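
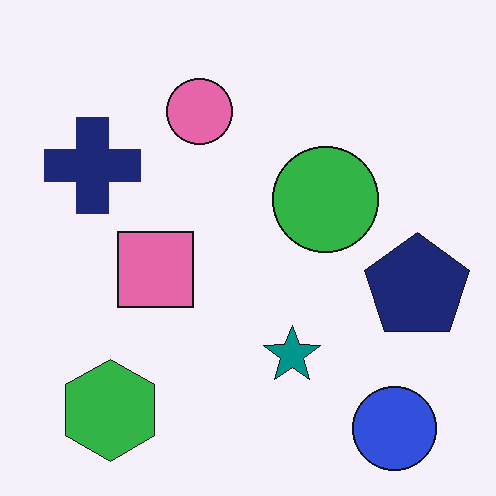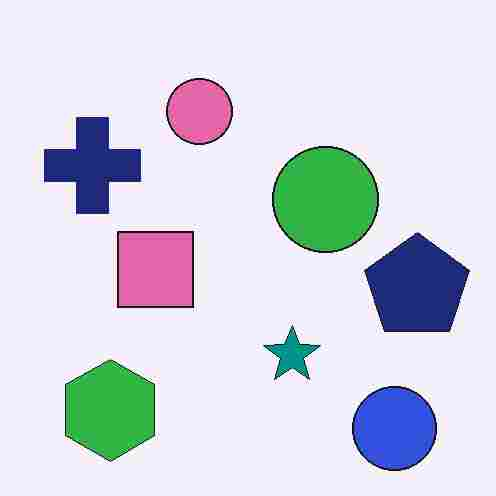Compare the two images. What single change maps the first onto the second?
The transformation is: degraded with heavy JPEG compression.

Blocky 8×8 compression artifacts appear around shape edges and the flat background shows ringing — characteristic JPEG degradation.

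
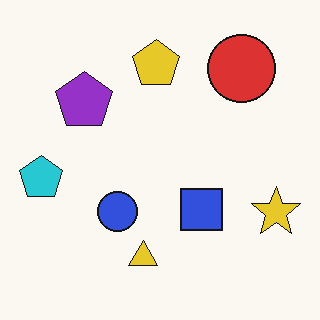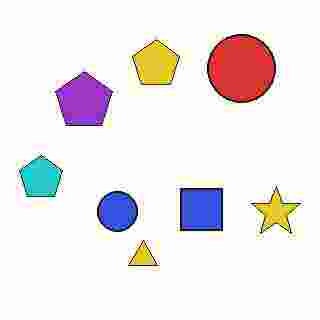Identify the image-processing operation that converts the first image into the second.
Heavily JPEG-compressed with obvious blocking artifacts.

Blocky 8×8 compression artifacts appear around shape edges and the flat background shows ringing — characteristic JPEG degradation.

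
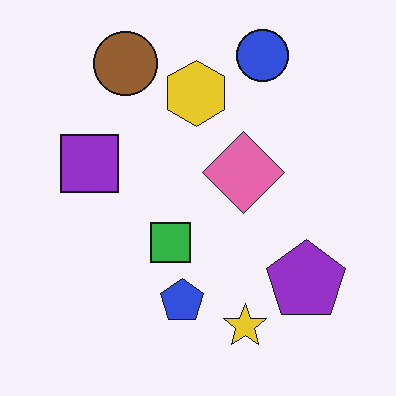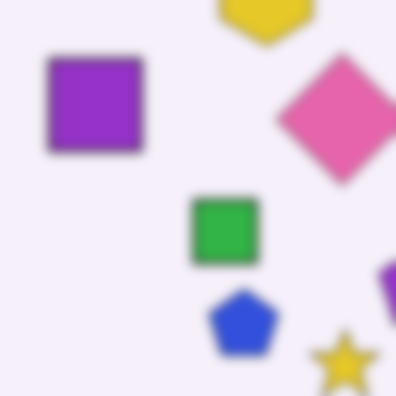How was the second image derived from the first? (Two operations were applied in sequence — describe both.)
The image was cropped slightly and scaled back up, then heavily blurred.

The visible shapes are larger and the field of view is narrower; shapes near the original edges may be partly or wholly outside the frame — a crop-and-rescale. Shape edges and outlines are uniformly softened across the whole image.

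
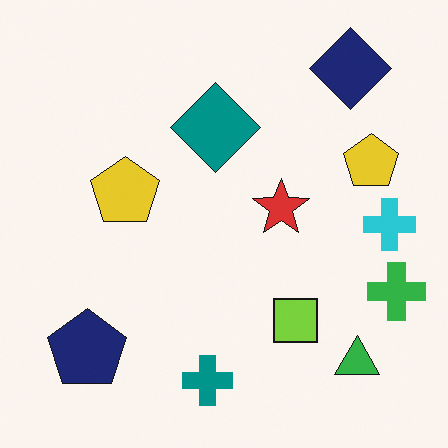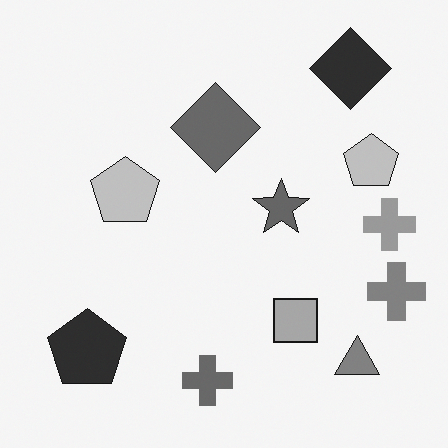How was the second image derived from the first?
The transformation is: converted to grayscale.

All color is removed — every shape is now a shade of grey.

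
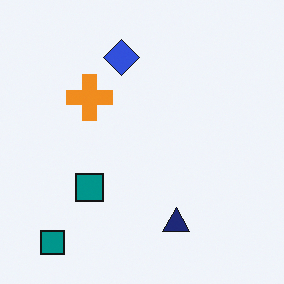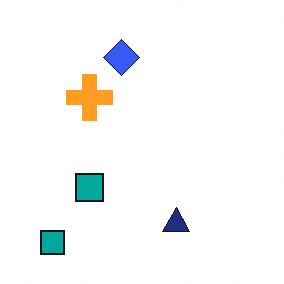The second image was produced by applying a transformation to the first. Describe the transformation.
The second image is the first brightened a little.

Every pixel — background and shapes alike — is uniformly brightened.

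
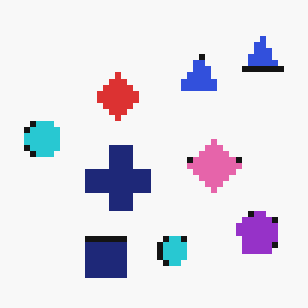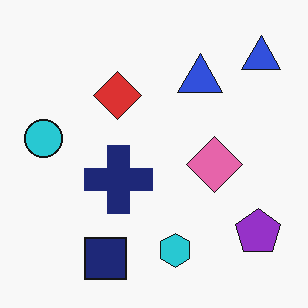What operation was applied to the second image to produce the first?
This is the original image moderately pixelated.

Shapes are reduced to large square blocks; fine edges and outlines are lost — a downscale-then-upscale (mosaic) effect.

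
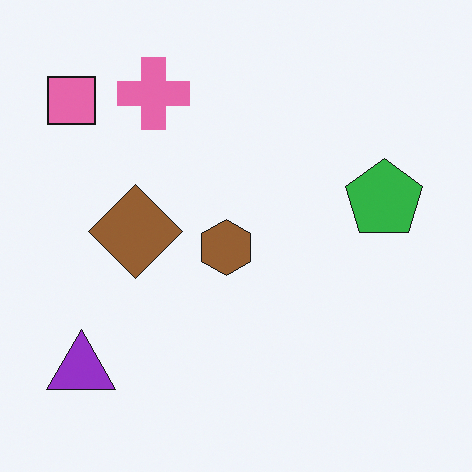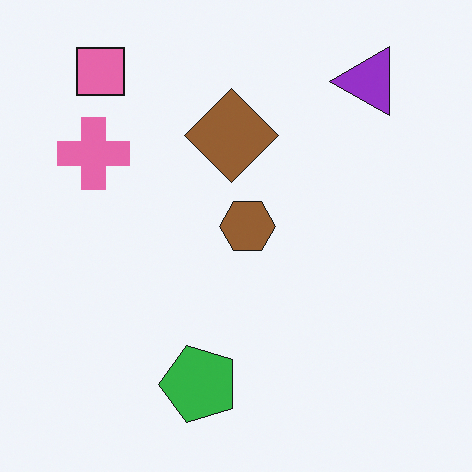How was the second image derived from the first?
The image was transposed (reflected across the top-left ↔ bottom-right diagonal).

Shapes have swapped their row and column positions — what was in the top-right is now in the bottom-left — a diagonal reflection.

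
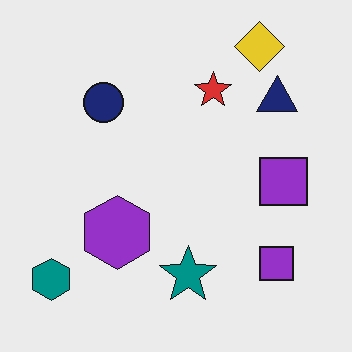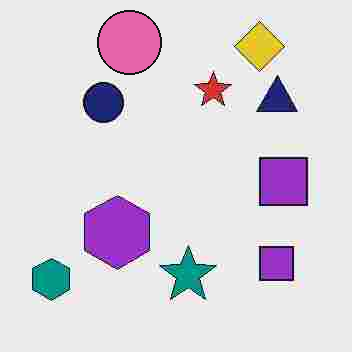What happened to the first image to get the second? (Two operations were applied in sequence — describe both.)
This is the original image degraded with heavy JPEG compression, then overlaid with an additional pink circle.

Blocky 8×8 compression artifacts appear around shape edges and the flat background shows ringing — characteristic JPEG degradation. A pink circle appears in the second image that is absent from the first.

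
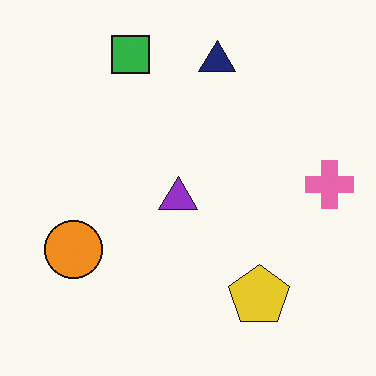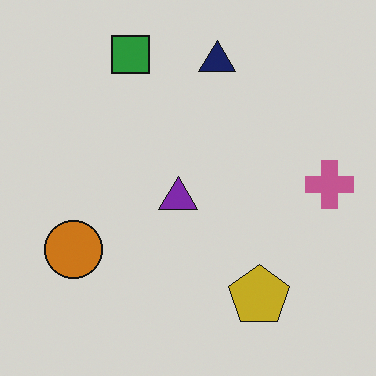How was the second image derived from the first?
Darkened a little.

Every pixel — background and shapes alike — is uniformly darkened.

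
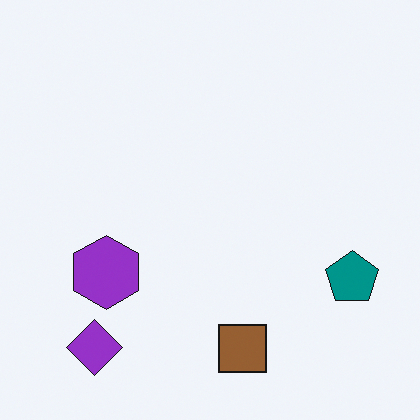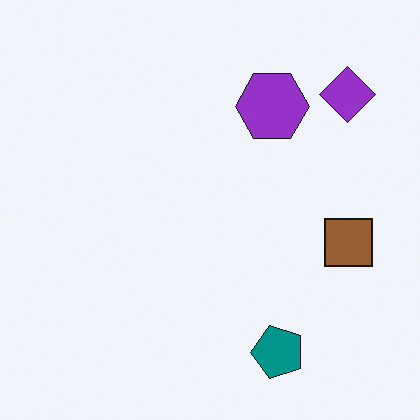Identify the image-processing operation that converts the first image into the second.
The image was transposed (reflected across the top-left ↔ bottom-right diagonal).

Shapes have swapped their row and column positions — what was in the top-right is now in the bottom-left — a diagonal reflection.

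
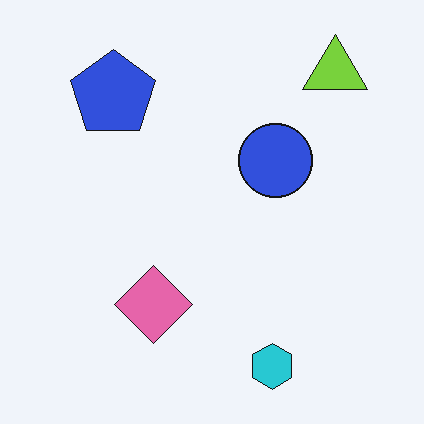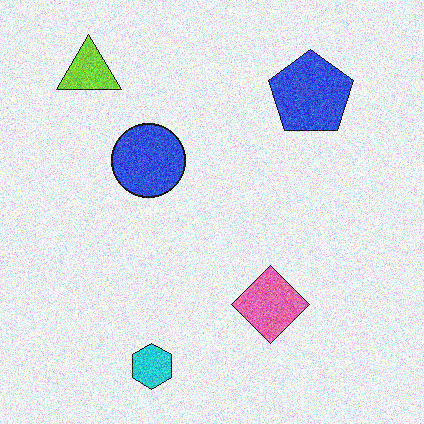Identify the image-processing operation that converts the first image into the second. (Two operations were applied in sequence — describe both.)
This is the original image degraded with strong gaussian noise, then flipped horizontally (left ↔ right).

Random speckle covers the whole image, including the flat background. The lime triangle is in the top-right of the first image and the top-left of the second — shapes on opposite sides of the vertical midline have swapped in a mirror flip.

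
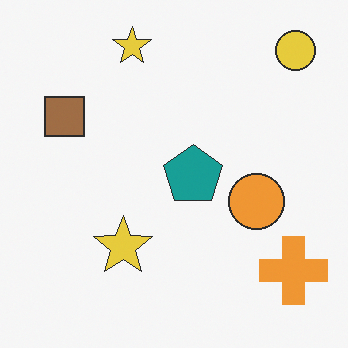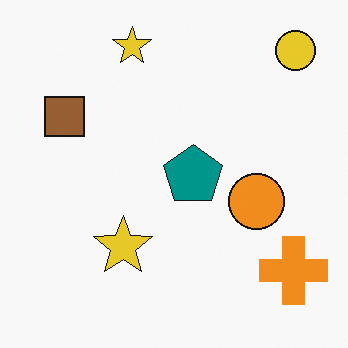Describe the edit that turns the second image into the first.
It was given slightly reduced contrast.

Tones are pushed toward mid-grey across the whole image — a global contrast change.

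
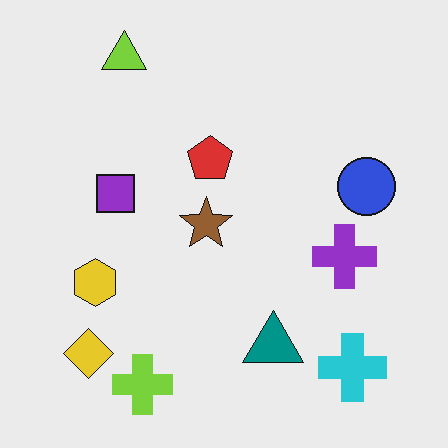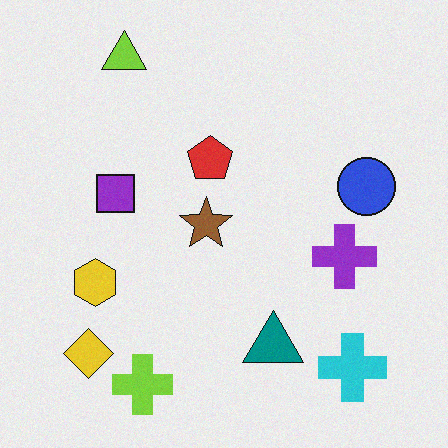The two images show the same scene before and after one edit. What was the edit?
It was degraded with a light layer of grain.

Random speckle covers the whole image, including the flat background.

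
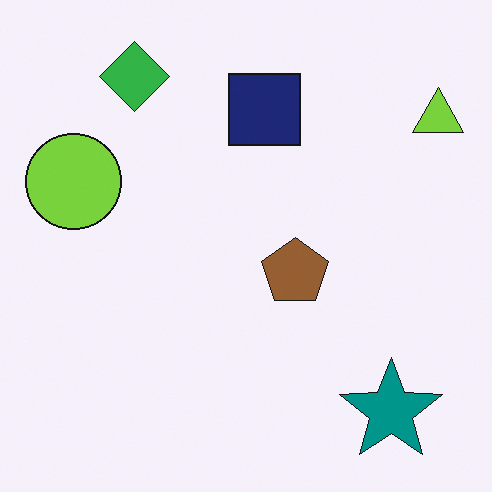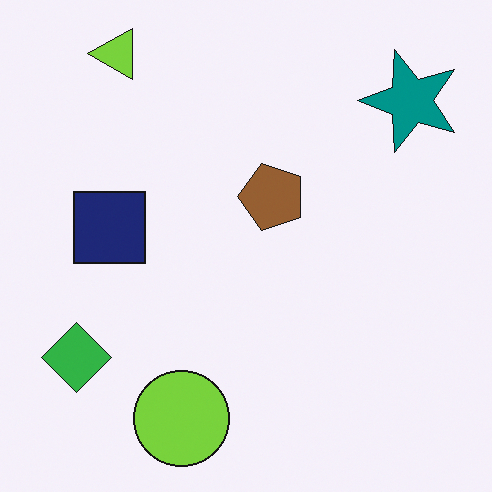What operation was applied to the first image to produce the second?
The image was rotated 90° counter-clockwise.

The lime triangle sits in the top-right of the first image and the top-left of the second — consistent with a whole-image 90° counter-clockwise rotation.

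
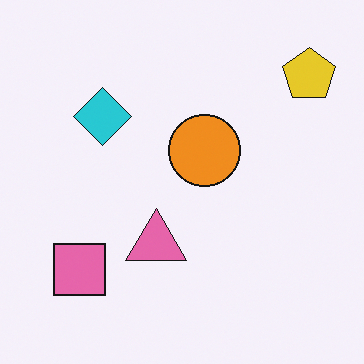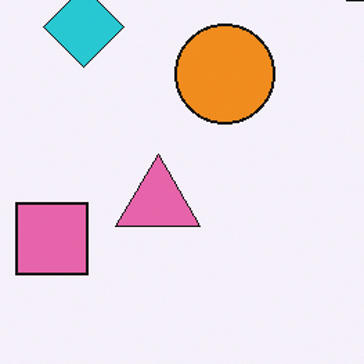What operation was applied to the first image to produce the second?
It was cropped slightly and scaled back up.

The visible shapes are larger and the field of view is narrower; shapes near the original edges may be partly or wholly outside the frame — a crop-and-rescale.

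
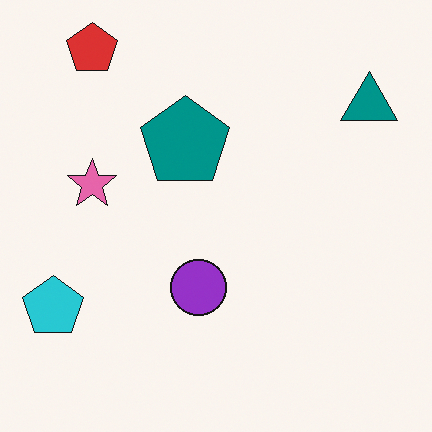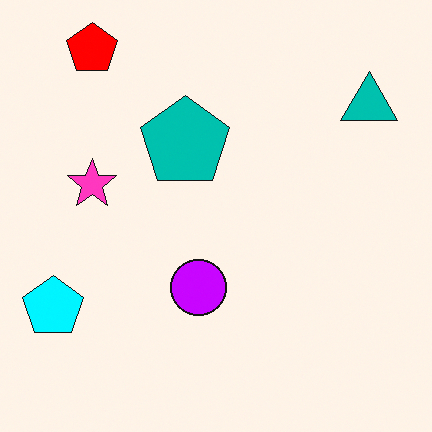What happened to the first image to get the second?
It was heavily oversaturated.

All colors are more vivid — a global saturation change.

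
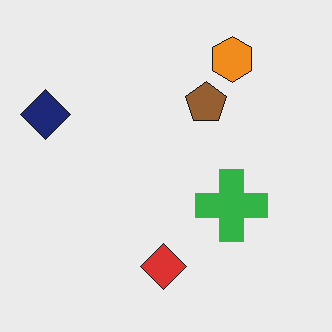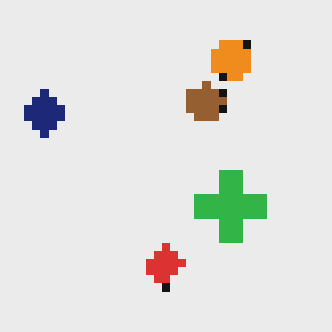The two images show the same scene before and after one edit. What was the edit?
The image was pixelated into visible square blocks.

Shapes are reduced to large square blocks; fine edges and outlines are lost — a downscale-then-upscale (mosaic) effect.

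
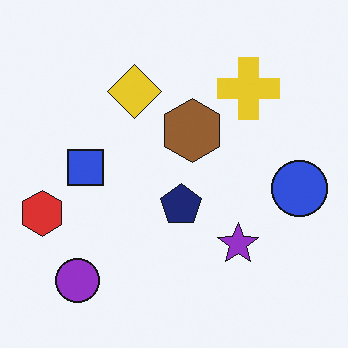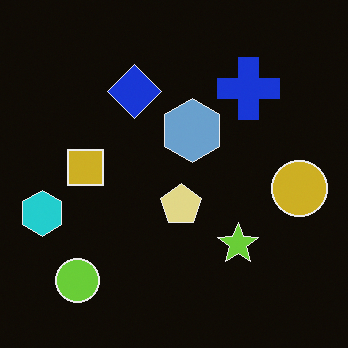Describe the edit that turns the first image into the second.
The second image is the first color-inverted (negative).

The light background has become dark and every shape's color is its complement — a photographic negative.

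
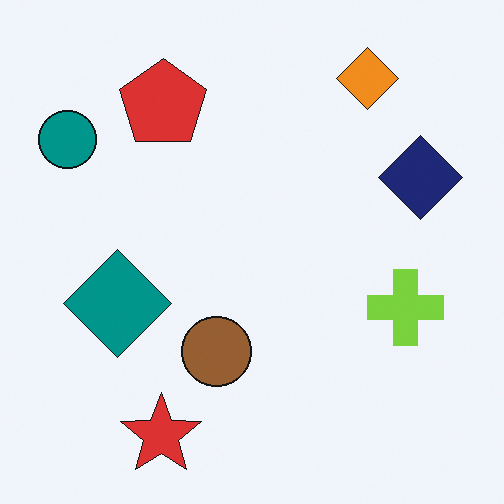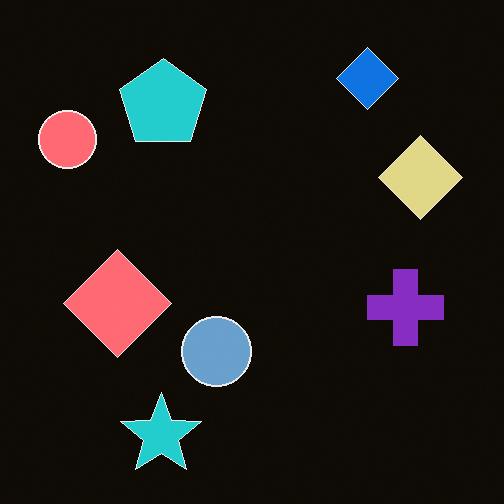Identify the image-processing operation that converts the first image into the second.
The second image is the first color-inverted (negative).

The light background has become dark and every shape's color is its complement — a photographic negative.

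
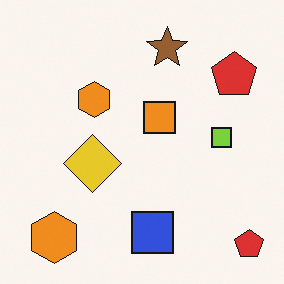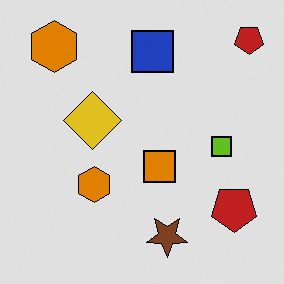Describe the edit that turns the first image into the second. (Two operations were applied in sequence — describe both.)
This is the original image moderately posterized, then flipped vertically (top ↔ bottom).

Each flat color has snapped to a coarser quantized level — most visibly, the near-white background has dropped to a flat grey. The brown star is in the top of the first image and the bottom of the second — shapes on opposite sides of the horizontal midline have swapped in a mirror flip.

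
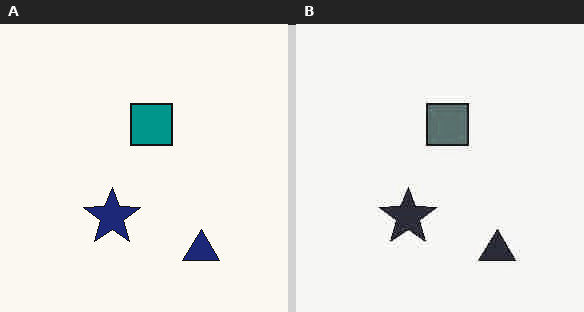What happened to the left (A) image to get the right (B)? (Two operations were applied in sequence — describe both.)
The transformation is: degraded with heavy JPEG compression, then made much more muted (saturation change).

Blocky 8×8 compression artifacts appear around shape edges and the flat background shows ringing — characteristic JPEG degradation. All colors are more muted and greyish — a global saturation change.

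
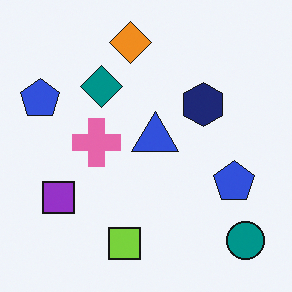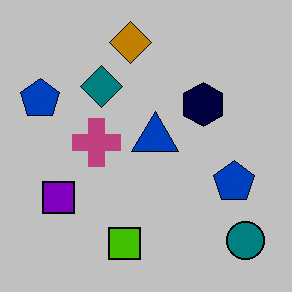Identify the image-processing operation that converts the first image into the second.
Heavily posterized to just a handful of flat colors.

Each flat color has snapped to a coarser quantized level — most visibly, the near-white background has dropped to a flat grey.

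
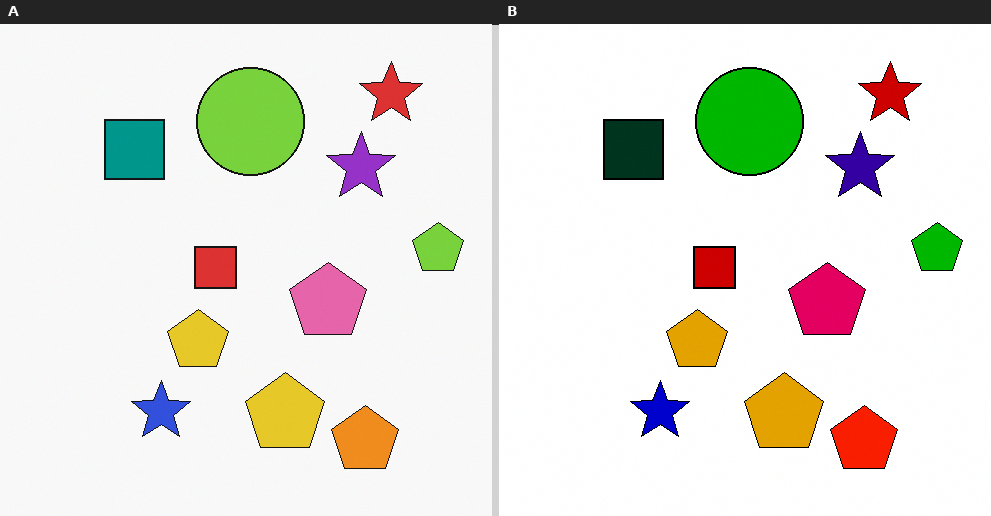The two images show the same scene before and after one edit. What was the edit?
Given much higher contrast.

Tones are pushed away from mid-grey across the whole image — a global contrast change.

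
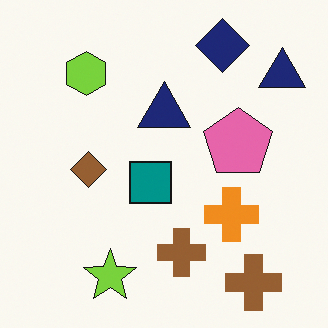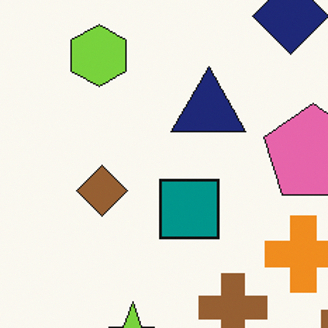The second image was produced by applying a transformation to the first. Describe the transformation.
Cropped to a modestly smaller region and rescaled.

The visible shapes are larger and the field of view is narrower; shapes near the original edges may be partly or wholly outside the frame — a crop-and-rescale.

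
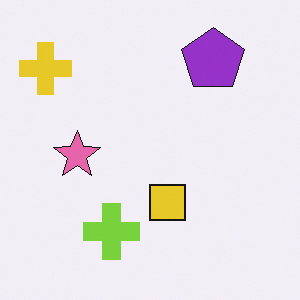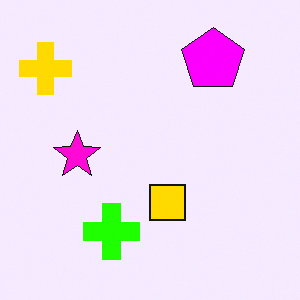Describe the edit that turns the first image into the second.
The second image is the first heavily oversaturated.

All colors are more vivid — a global saturation change.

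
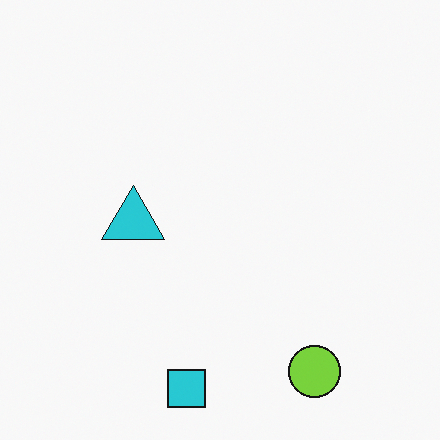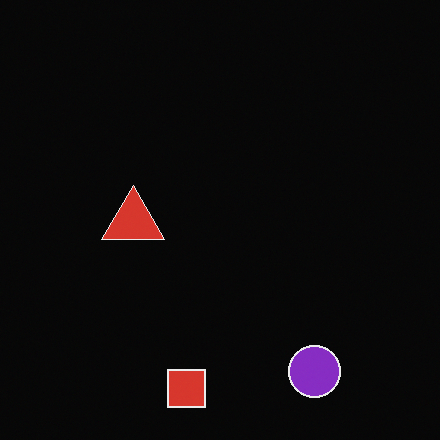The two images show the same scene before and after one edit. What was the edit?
The second image is the first color-inverted (negative).

The light background has become dark and every shape's color is its complement — a photographic negative.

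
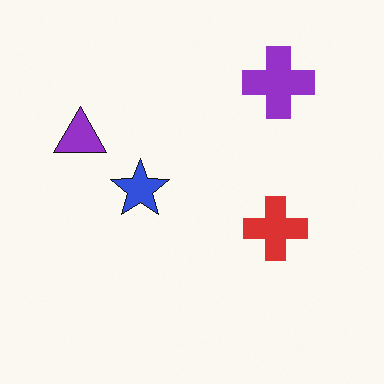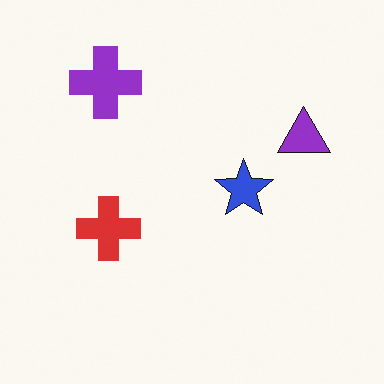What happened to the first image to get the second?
This is the original image flipped horizontally (left ↔ right).

The purple triangle is in the left of the first image and the right of the second — shapes on opposite sides of the vertical midline have swapped in a mirror flip.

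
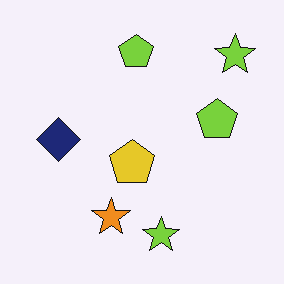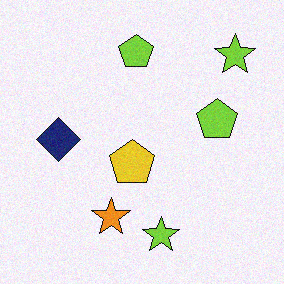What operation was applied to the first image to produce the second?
The transformation is: degraded with a light layer of grain.

Random speckle covers the whole image, including the flat background.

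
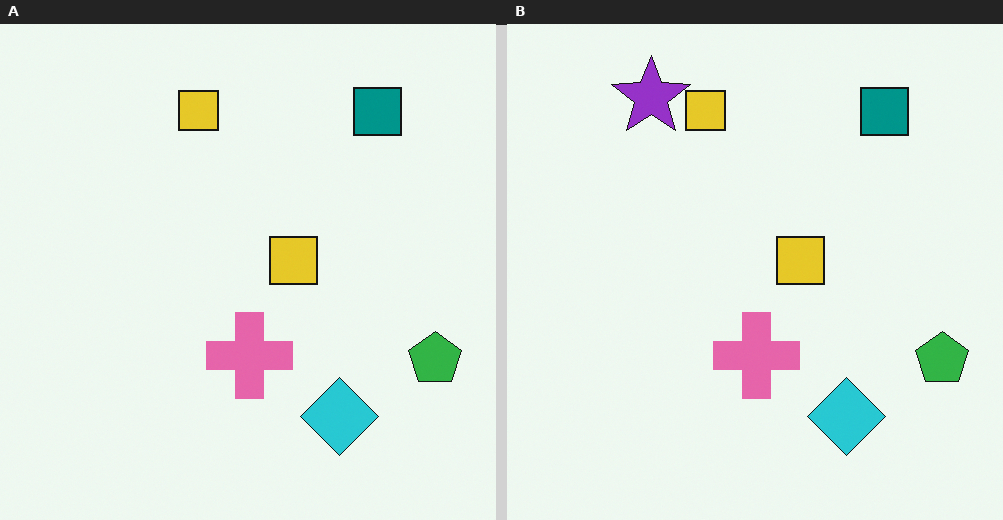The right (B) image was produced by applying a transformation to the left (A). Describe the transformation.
Overlaid with an additional purple star.

A purple star appears in the right (B) image that is absent from the left (A).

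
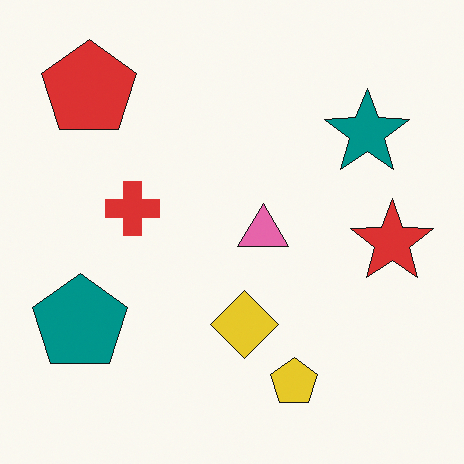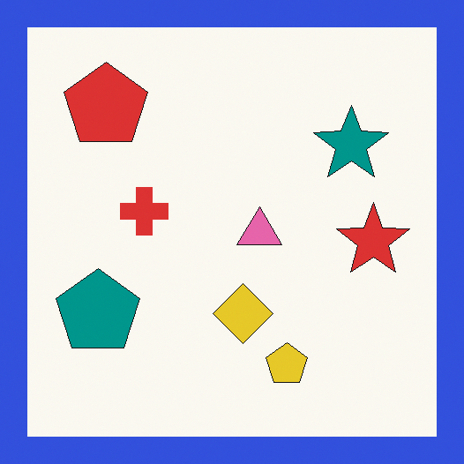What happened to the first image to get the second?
The transformation is: framed with a blue border.

A solid blue frame runs around the edge of the second image, with the content slightly shrunk inside it.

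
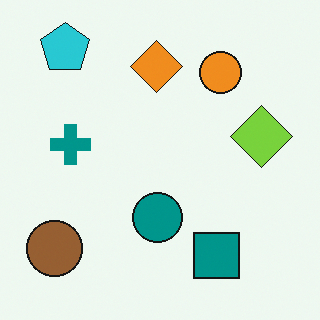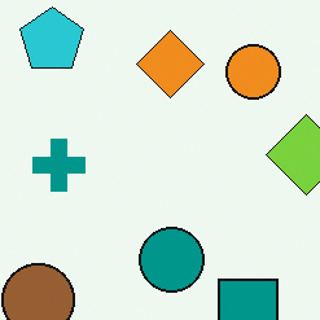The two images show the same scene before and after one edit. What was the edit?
The image was cropped slightly and scaled back up.

The visible shapes are larger and the field of view is narrower; shapes near the original edges may be partly or wholly outside the frame — a crop-and-rescale.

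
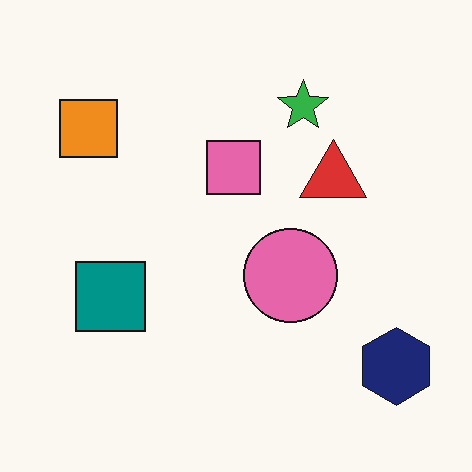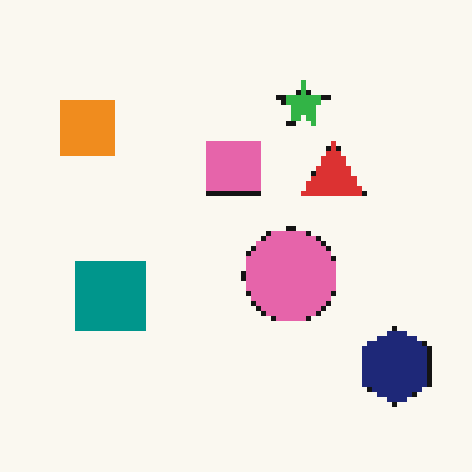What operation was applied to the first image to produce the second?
The second image is the first mildly pixelated.

Shapes are reduced to large square blocks; fine edges and outlines are lost — a downscale-then-upscale (mosaic) effect.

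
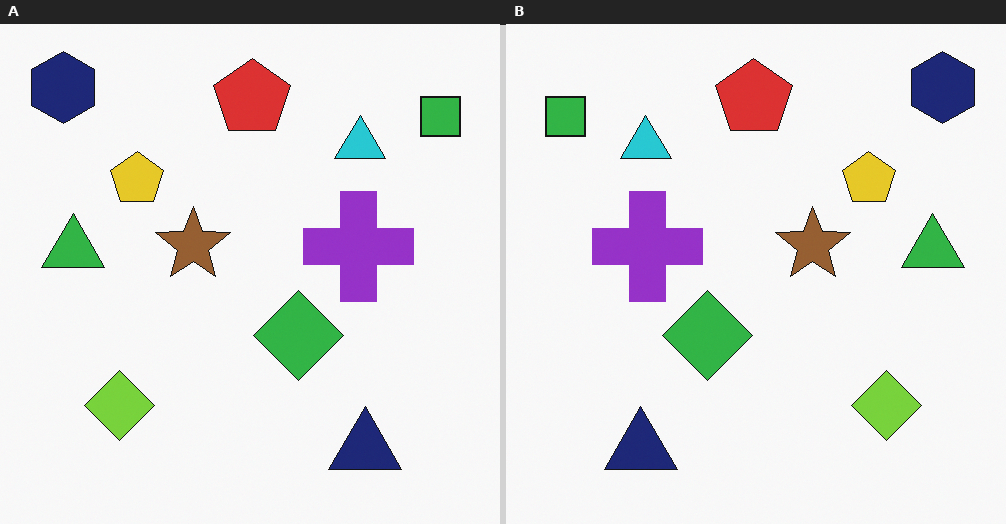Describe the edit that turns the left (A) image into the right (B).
The transformation is: flipped horizontally (left ↔ right).

The green square is in the top-right of the left (A) image and the top-left of the right (B) — shapes on opposite sides of the vertical midline have swapped in a mirror flip.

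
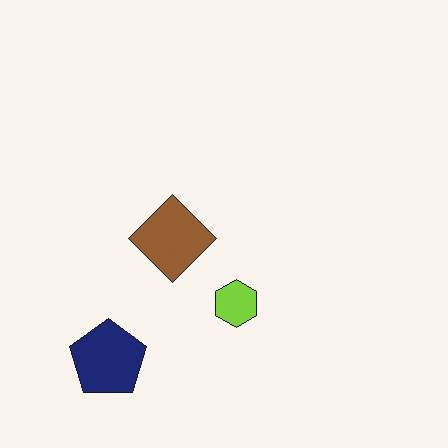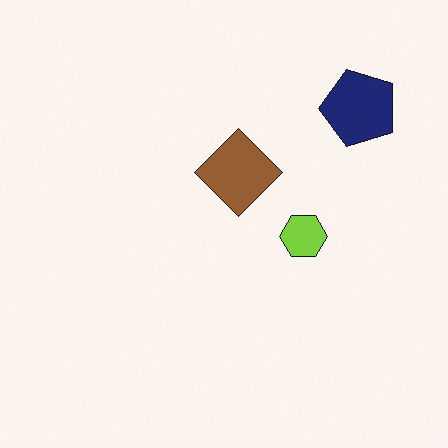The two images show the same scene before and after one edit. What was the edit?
The transformation is: transposed (reflected across the top-left ↔ bottom-right diagonal).

Shapes have swapped their row and column positions — what was in the top-right is now in the bottom-left — a diagonal reflection.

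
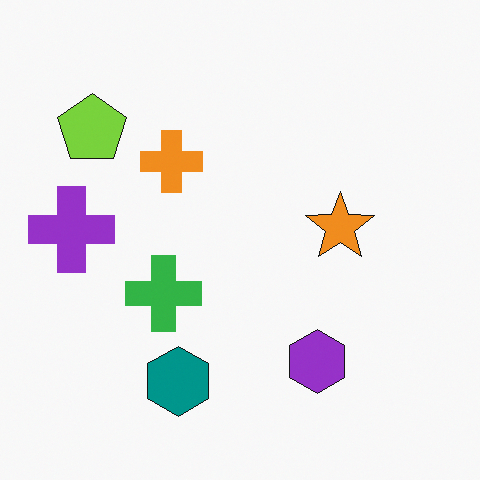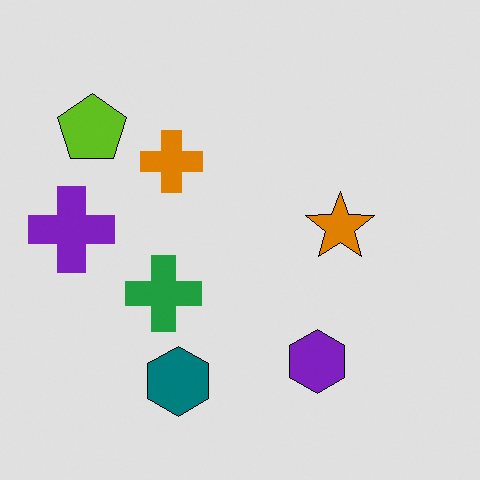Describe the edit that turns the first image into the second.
Moderately posterized.

Each flat color has snapped to a coarser quantized level — most visibly, the near-white background has dropped to a flat grey.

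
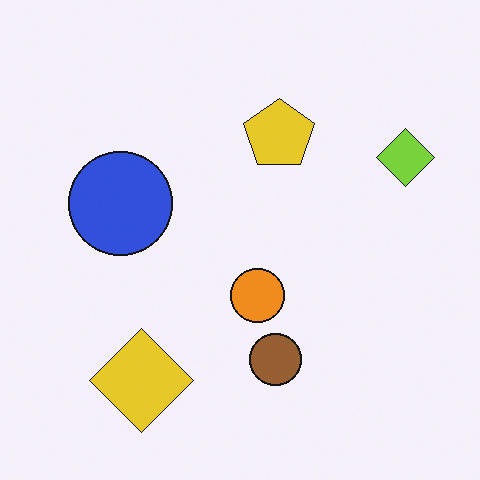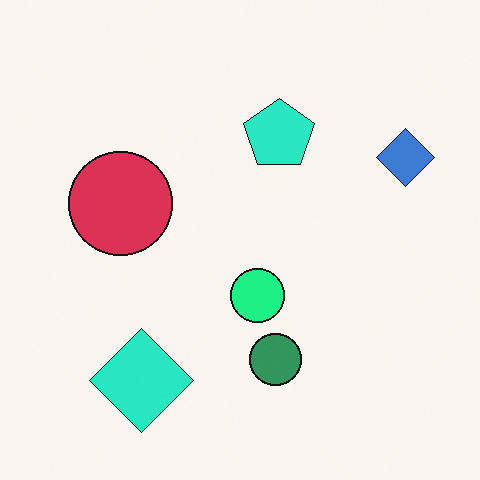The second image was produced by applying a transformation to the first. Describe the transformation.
Hue-shifted through roughly a third of the color wheel.

Every shape's color has rotated by the same amount around the hue wheel — a uniform hue shift.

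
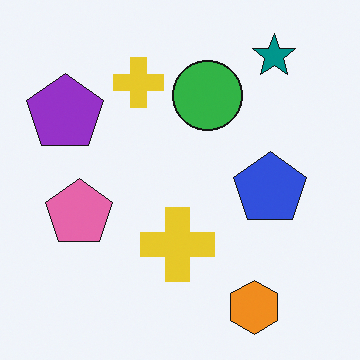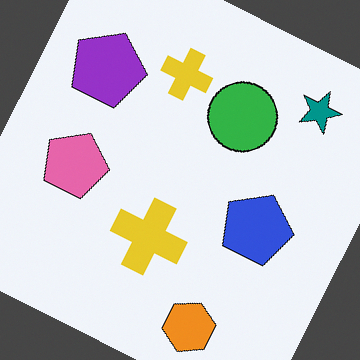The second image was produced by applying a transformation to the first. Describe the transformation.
It was rotated clockwise by a moderate amount.

Every shape is tilted by the same angle and the image corners show triangular fill wedges — a whole-image rotation by a non-right angle.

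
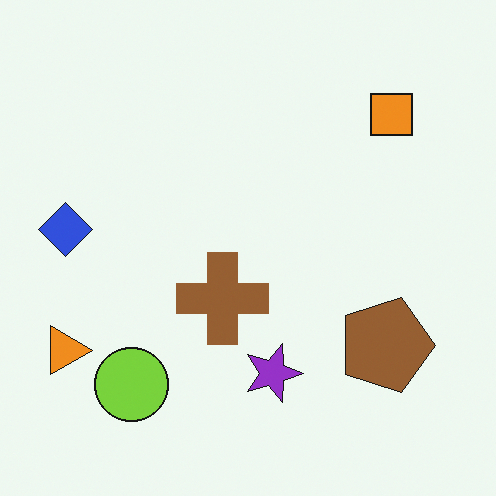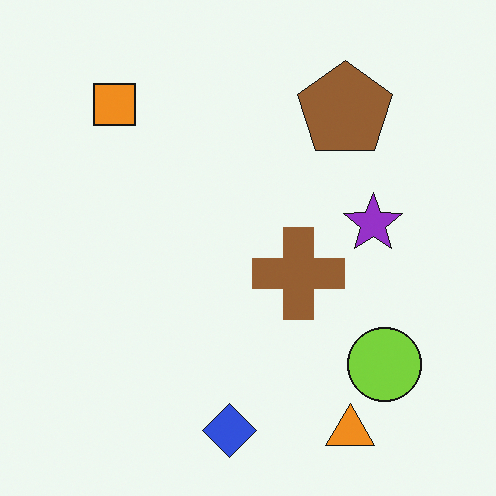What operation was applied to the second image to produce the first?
The image was rotated 90° clockwise.

The orange triangle sits in the bottom-right of the second image and the bottom-left of the first — consistent with a whole-image 90° clockwise rotation.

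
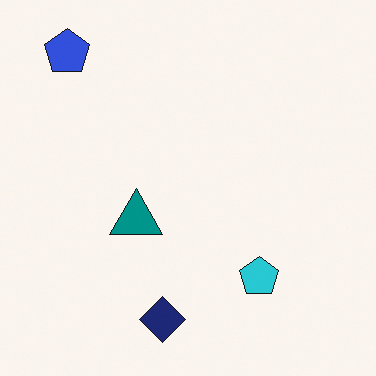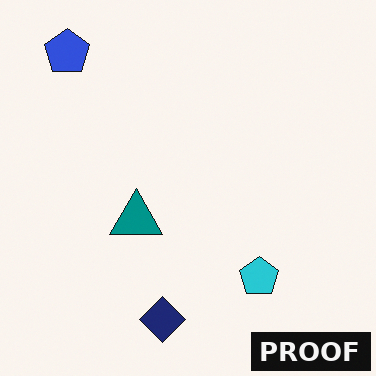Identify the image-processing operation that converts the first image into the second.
The second image is the first watermarked with the text "PROOF" in the lower-right corner.

A dark label reading "PROOF" appears in the lower-right corner.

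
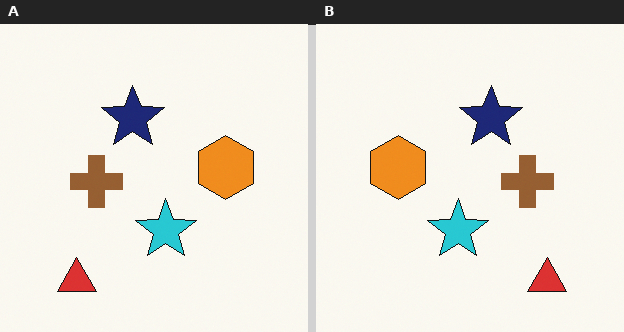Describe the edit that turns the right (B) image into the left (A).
It was flipped horizontally (left ↔ right).

The red triangle is in the bottom-right of the right (B) image and the bottom-left of the left (A) — shapes on opposite sides of the vertical midline have swapped in a mirror flip.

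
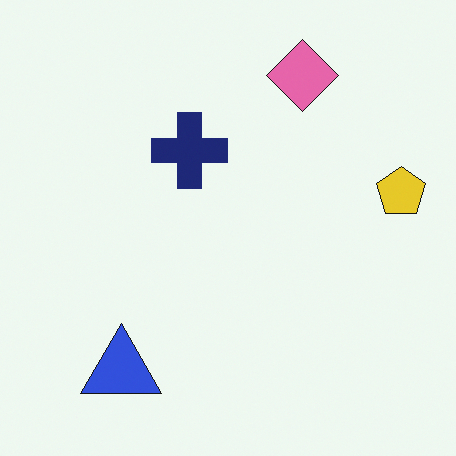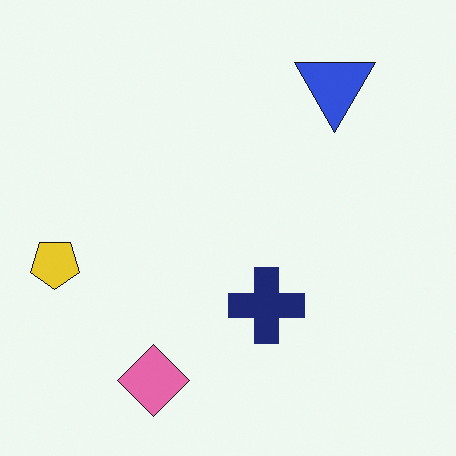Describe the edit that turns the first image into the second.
This is the original image rotated 180°.

The blue triangle sits in the bottom-left of the first image and the top-right of the second — consistent with a whole-image 180° rotation.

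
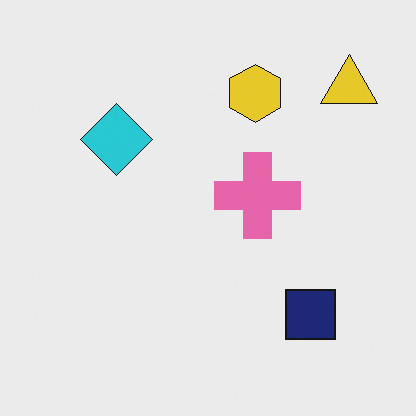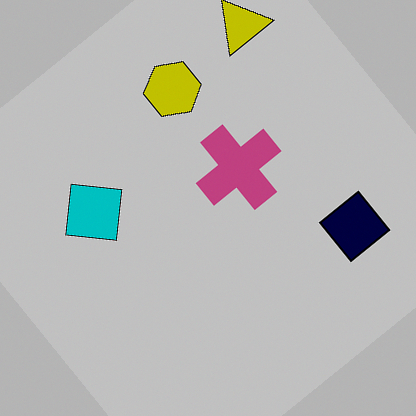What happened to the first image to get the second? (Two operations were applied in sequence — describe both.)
The second image is the first aggressively posterized, then rotated counter-clockwise by a large amount — several tens of degrees.

Each flat color has snapped to a coarser quantized level — most visibly, the near-white background has dropped to a flat grey. Every shape is tilted by the same angle and the image corners show triangular fill wedges — a whole-image rotation by a non-right angle.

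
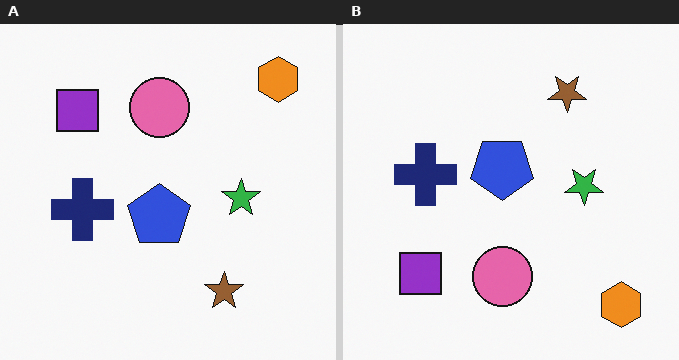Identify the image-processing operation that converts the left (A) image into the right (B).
It was flipped vertically (top ↔ bottom).

The orange hexagon is in the top-right of the left (A) image and the bottom-right of the right (B) — shapes on opposite sides of the horizontal midline have swapped in a mirror flip.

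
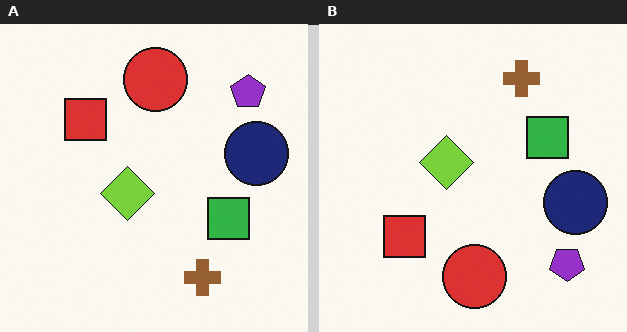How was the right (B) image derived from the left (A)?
The transformation is: flipped vertically (top ↔ bottom).

The brown cross is in the bottom of the left (A) image and the top of the right (B) — shapes on opposite sides of the horizontal midline have swapped in a mirror flip.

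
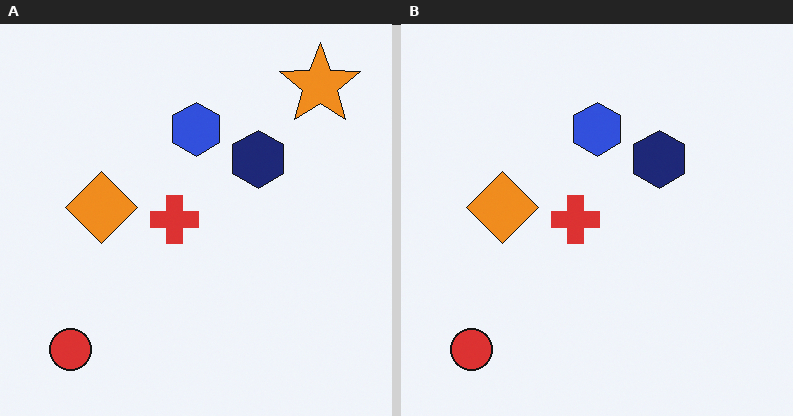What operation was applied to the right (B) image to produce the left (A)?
This is the original image overlaid with an additional orange star.

An orange star appears in the left (A) image that is absent from the right (B).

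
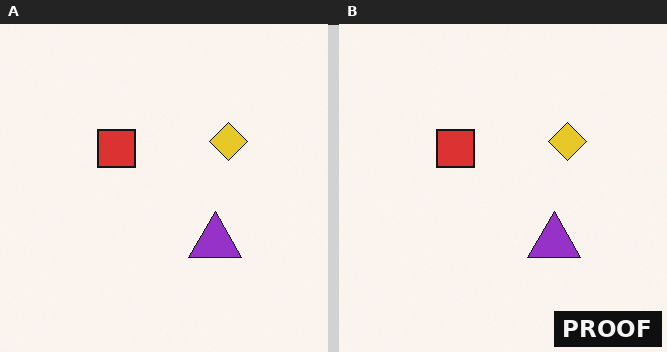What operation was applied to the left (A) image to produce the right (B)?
This is the original image watermarked with the text "PROOF" in the lower-right corner.

A dark label reading "PROOF" appears in the lower-right corner.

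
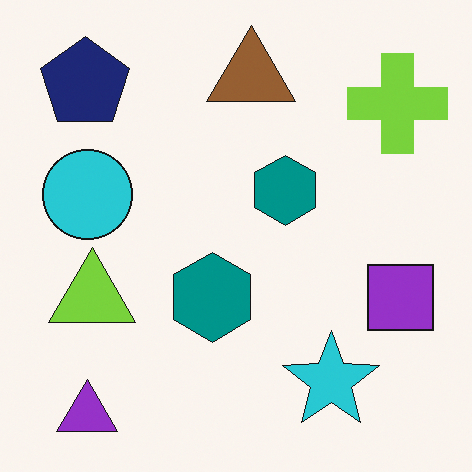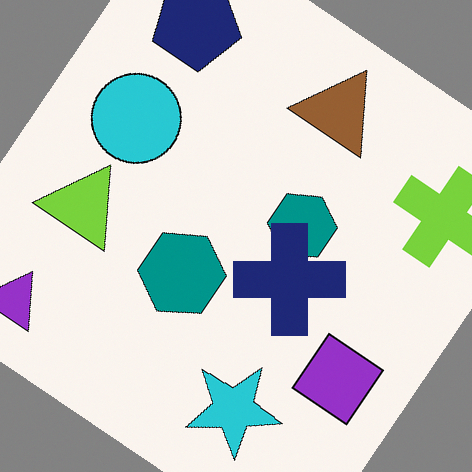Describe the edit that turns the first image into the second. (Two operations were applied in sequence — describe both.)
This is the original image rotated clockwise by a large amount — several tens of degrees, then overlaid with an additional navy cross.

Every shape is tilted by the same angle and the image corners show triangular fill wedges — a whole-image rotation by a non-right angle. A navy cross appears in the second image that is absent from the first.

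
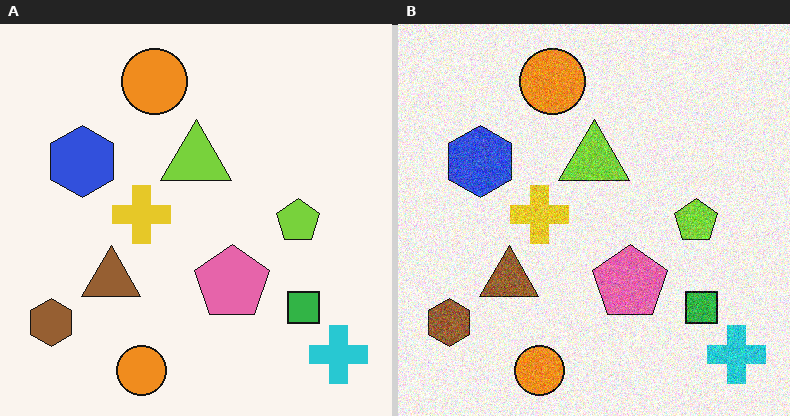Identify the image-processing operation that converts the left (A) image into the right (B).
This is the original image degraded with visible gaussian noise.

Random speckle covers the whole image, including the flat background.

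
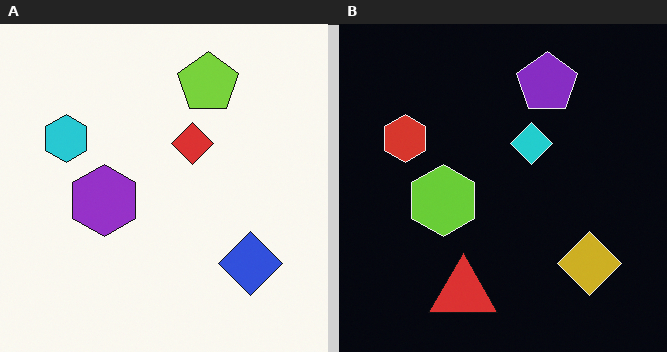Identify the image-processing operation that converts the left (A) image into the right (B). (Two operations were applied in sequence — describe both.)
The transformation is: color-inverted (negative), then overlaid with an additional red triangle.

The light background has become dark and every shape's color is its complement — a photographic negative. A red triangle appears in the right (B) image that is absent from the left (A).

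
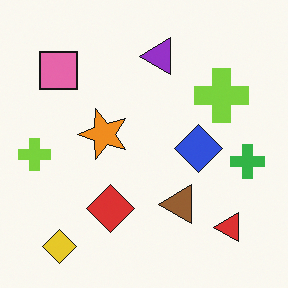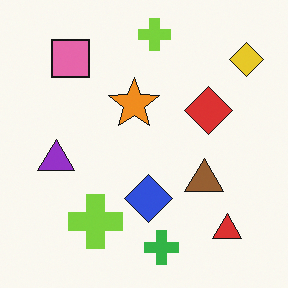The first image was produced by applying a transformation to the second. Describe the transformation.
The transformation is: transposed (reflected across the top-left ↔ bottom-right diagonal).

Shapes have swapped their row and column positions — what was in the top-right is now in the bottom-left — a diagonal reflection.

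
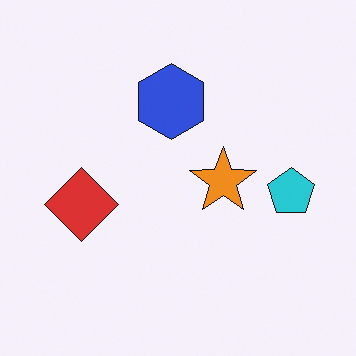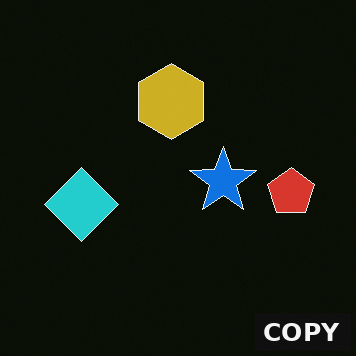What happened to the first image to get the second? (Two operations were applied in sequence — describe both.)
This is the original image color-inverted (negative), then watermarked with the text "COPY" in the lower-right corner.

The light background has become dark and every shape's color is its complement — a photographic negative. A dark label reading "COPY" appears in the lower-right corner.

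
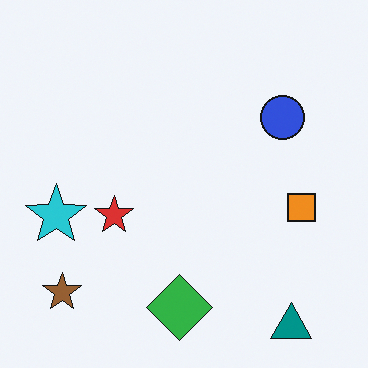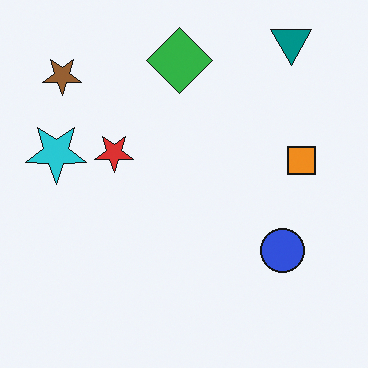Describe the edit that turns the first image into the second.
Flipped vertically (top ↔ bottom).

The teal triangle is in the bottom-right of the first image and the top-right of the second — shapes on opposite sides of the horizontal midline have swapped in a mirror flip.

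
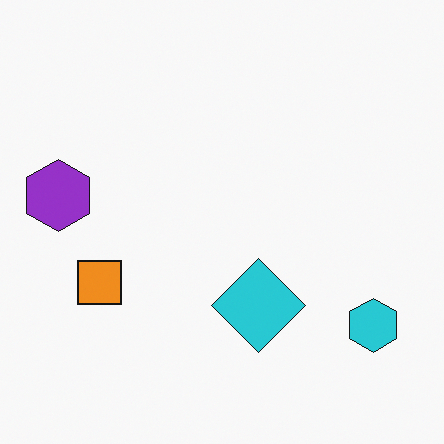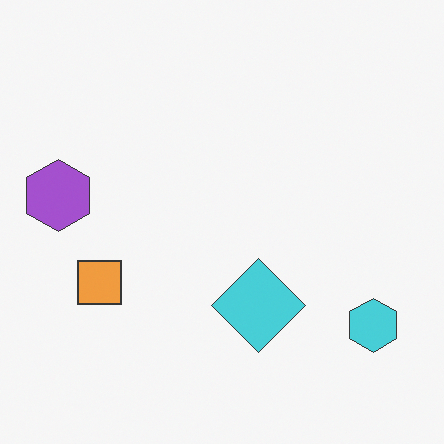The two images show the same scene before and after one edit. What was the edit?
The second image is the first given slightly reduced contrast.

Tones are pushed toward mid-grey across the whole image — a global contrast change.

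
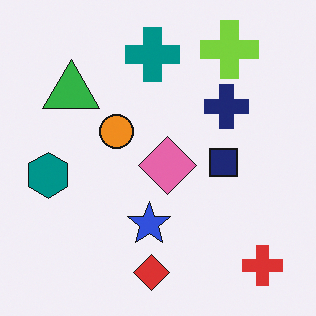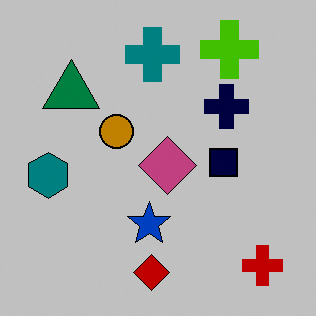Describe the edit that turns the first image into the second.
The image was aggressively posterized.

Each flat color has snapped to a coarser quantized level — most visibly, the near-white background has dropped to a flat grey.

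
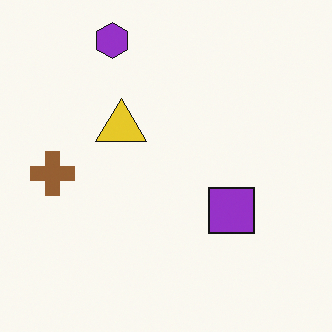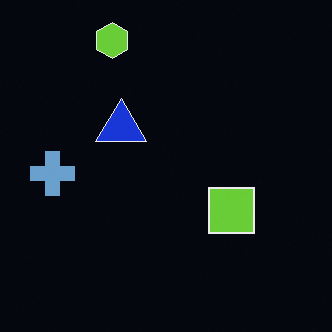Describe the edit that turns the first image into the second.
The transformation is: color-inverted (negative).

The light background has become dark and every shape's color is its complement — a photographic negative.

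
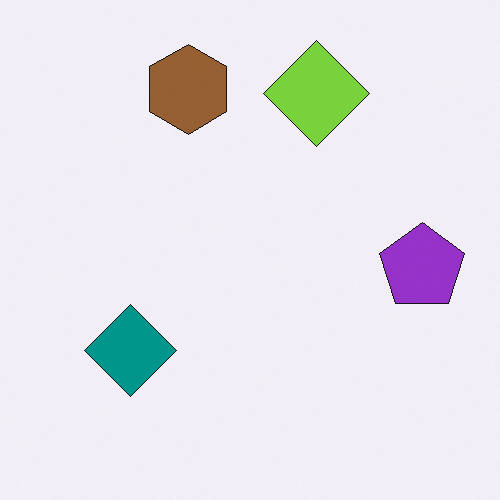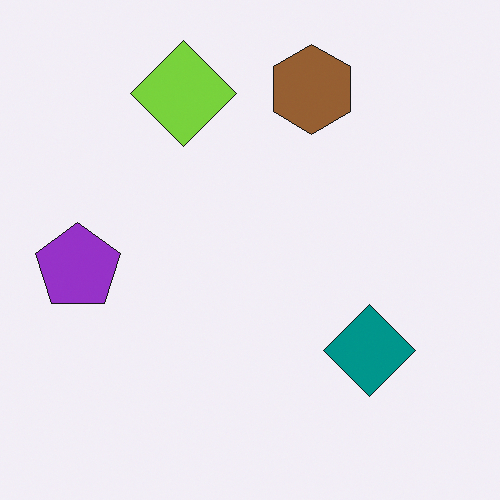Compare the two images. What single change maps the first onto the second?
The image was flipped horizontally (left ↔ right).

The purple pentagon is in the right of the first image and the left of the second — shapes on opposite sides of the vertical midline have swapped in a mirror flip.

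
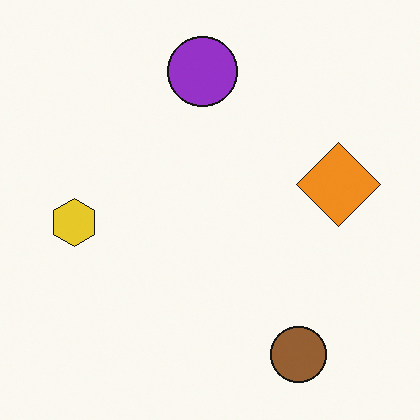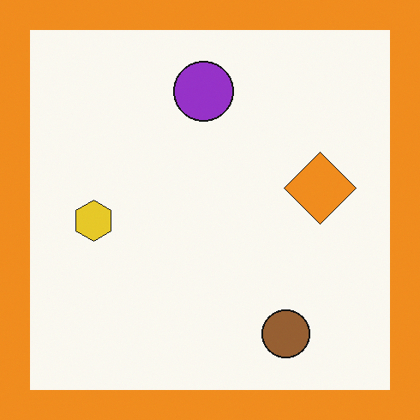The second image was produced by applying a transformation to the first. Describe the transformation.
The image was framed with a orange border.

A solid orange frame runs around the edge of the second image, with the content slightly shrunk inside it.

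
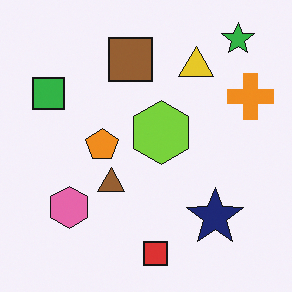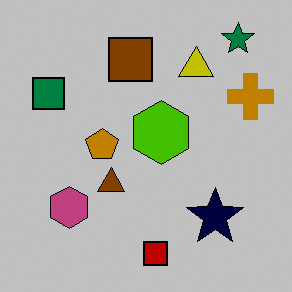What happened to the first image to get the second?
The image was aggressively posterized.

Each flat color has snapped to a coarser quantized level — most visibly, the near-white background has dropped to a flat grey.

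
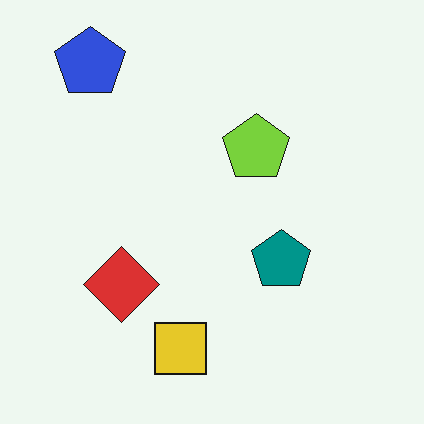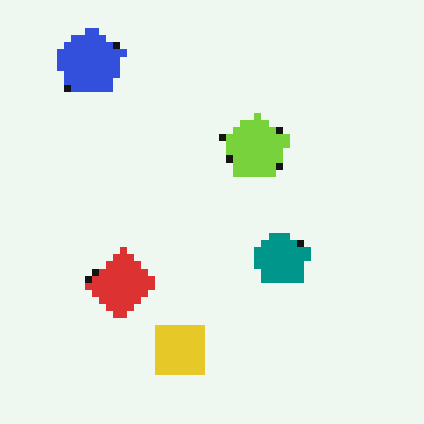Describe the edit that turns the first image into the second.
The transformation is: moderately pixelated.

Shapes are reduced to large square blocks; fine edges and outlines are lost — a downscale-then-upscale (mosaic) effect.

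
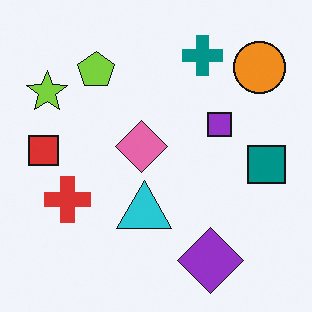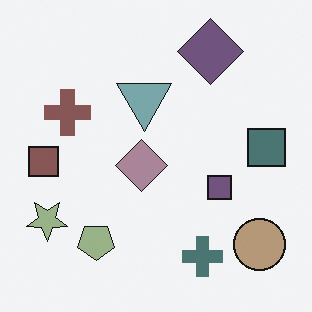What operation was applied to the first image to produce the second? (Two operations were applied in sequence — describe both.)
The transformation is: heavily desaturated, then flipped vertically (top ↔ bottom).

All colors are more muted and greyish — a global saturation change. The purple diamond is in the bottom-right of the first image and the top-right of the second — shapes on opposite sides of the horizontal midline have swapped in a mirror flip.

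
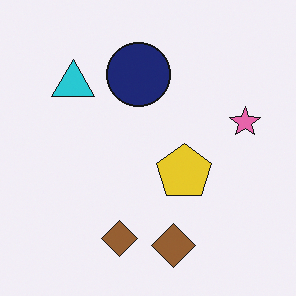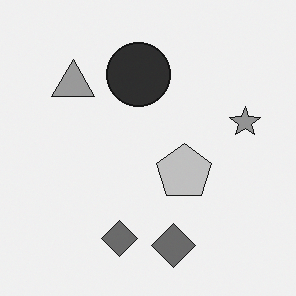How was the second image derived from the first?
The second image is the first converted to grayscale.

All color is removed — every shape is now a shade of grey.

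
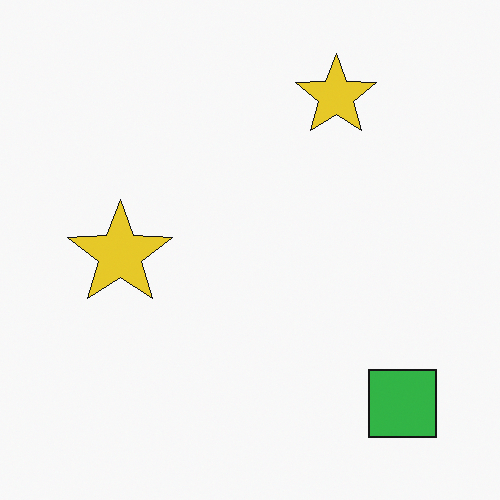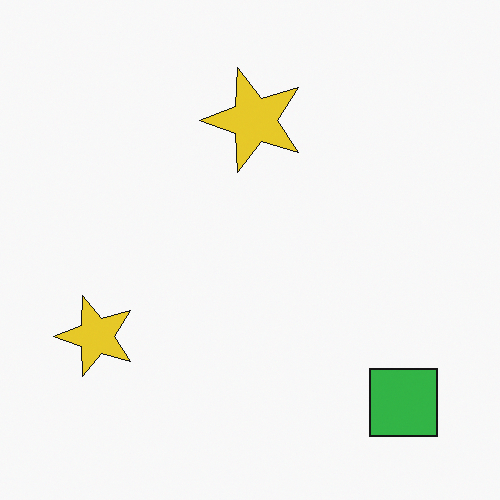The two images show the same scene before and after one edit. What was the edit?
The image was transposed (reflected across the top-left ↔ bottom-right diagonal).

Shapes have swapped their row and column positions — what was in the top-right is now in the bottom-left — a diagonal reflection.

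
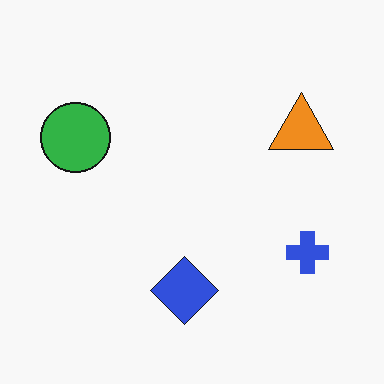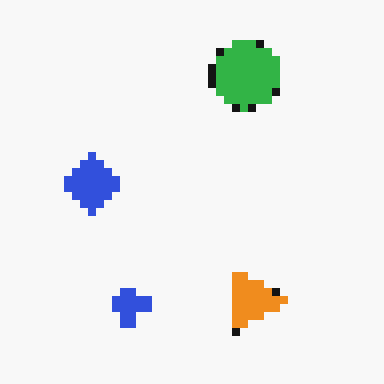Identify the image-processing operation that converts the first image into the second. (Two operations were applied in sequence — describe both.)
The image was rotated 90° clockwise, then pixelated into visible square blocks.

The blue cross sits in the right of the first image and the bottom of the second — consistent with a whole-image 90° clockwise rotation. Shapes are reduced to large square blocks; fine edges and outlines are lost — a downscale-then-upscale (mosaic) effect.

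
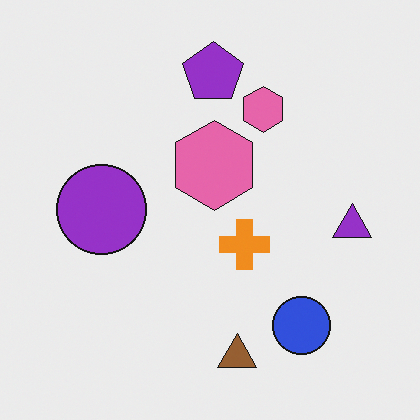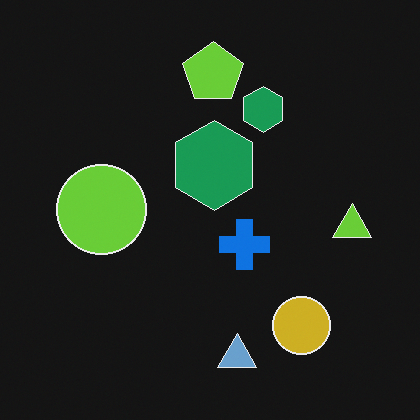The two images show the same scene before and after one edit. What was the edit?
The image was color-inverted (negative).

The light background has become dark and every shape's color is its complement — a photographic negative.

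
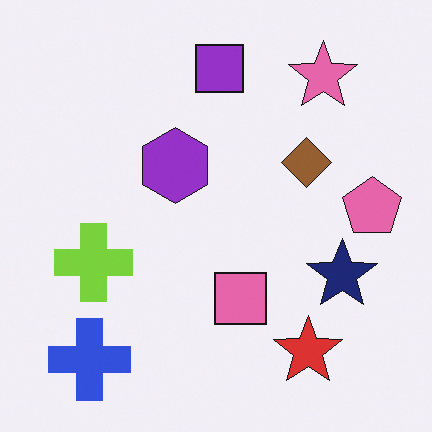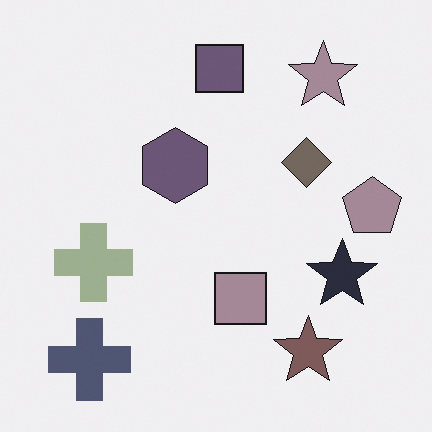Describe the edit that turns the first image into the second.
Heavily desaturated.

All colors are more muted and greyish — a global saturation change.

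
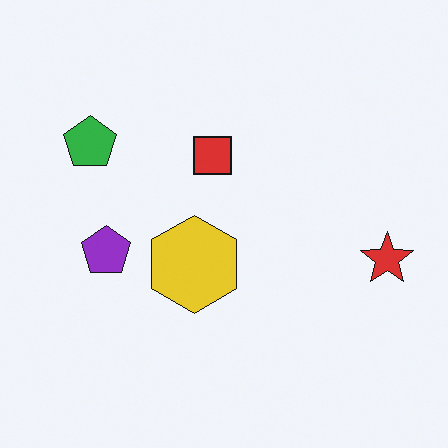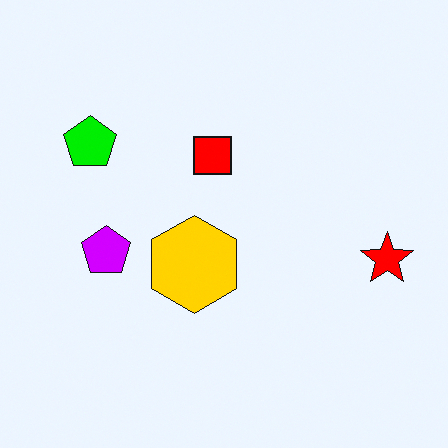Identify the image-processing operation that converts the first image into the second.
It was heavily oversaturated.

All colors are more vivid — a global saturation change.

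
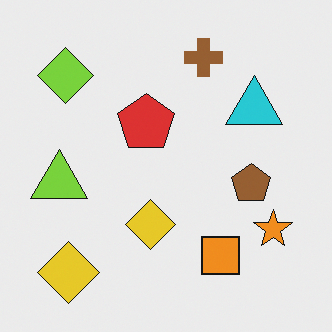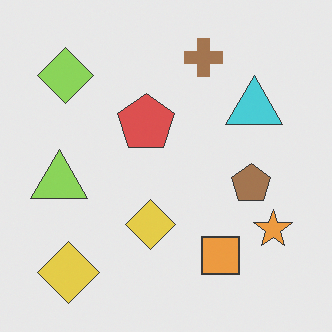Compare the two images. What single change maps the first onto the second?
The second image is the first given slightly reduced contrast.

Tones are pushed toward mid-grey across the whole image — a global contrast change.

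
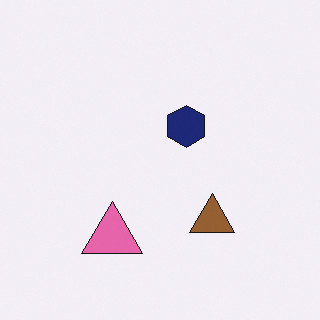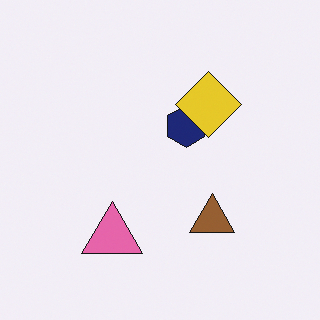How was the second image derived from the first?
Overlaid with an additional yellow diamond.

A yellow diamond appears in the second image that is absent from the first.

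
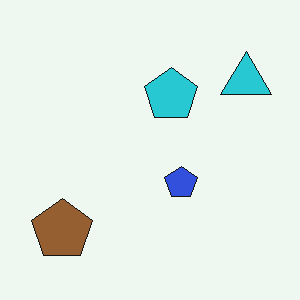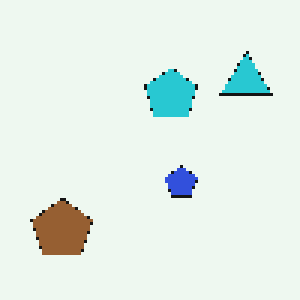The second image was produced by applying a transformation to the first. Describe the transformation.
Mildly pixelated.

Shapes are reduced to large square blocks; fine edges and outlines are lost — a downscale-then-upscale (mosaic) effect.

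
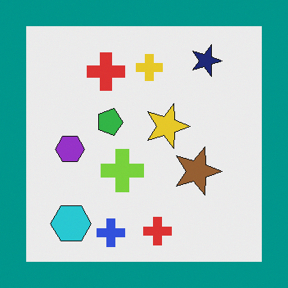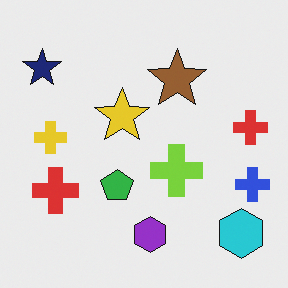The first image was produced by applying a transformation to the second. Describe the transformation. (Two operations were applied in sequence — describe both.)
This is the original image rotated 90° clockwise, then framed with a teal border.

The cyan hexagon sits in the bottom-right of the second image and the bottom-left of the first — consistent with a whole-image 90° clockwise rotation. A solid teal frame runs around the edge of the first image, with the content slightly shrunk inside it.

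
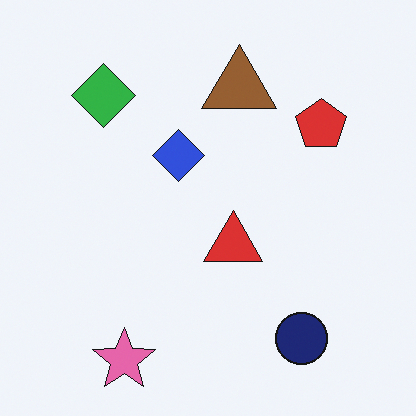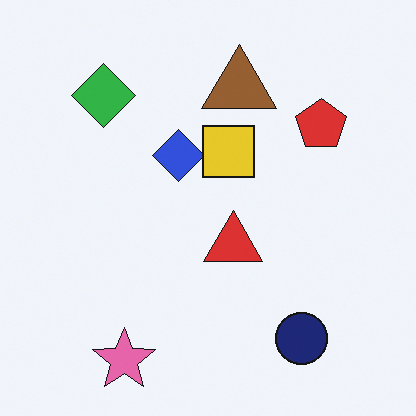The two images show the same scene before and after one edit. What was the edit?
The second image is the first overlaid with an additional yellow square.

A yellow square appears in the second image that is absent from the first.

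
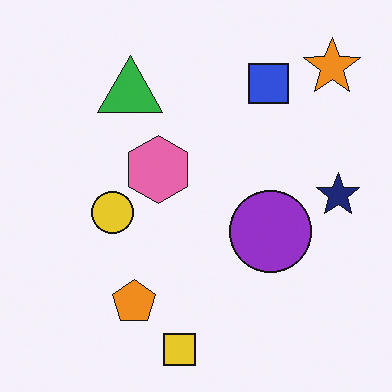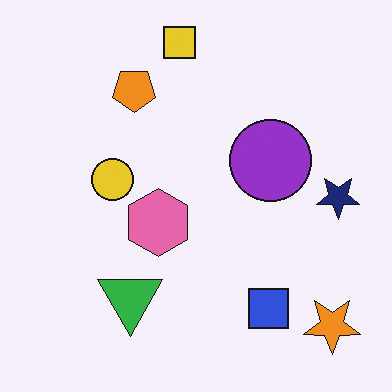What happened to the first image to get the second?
This is the original image flipped vertically (top ↔ bottom).

The yellow square is in the bottom of the first image and the top of the second — shapes on opposite sides of the horizontal midline have swapped in a mirror flip.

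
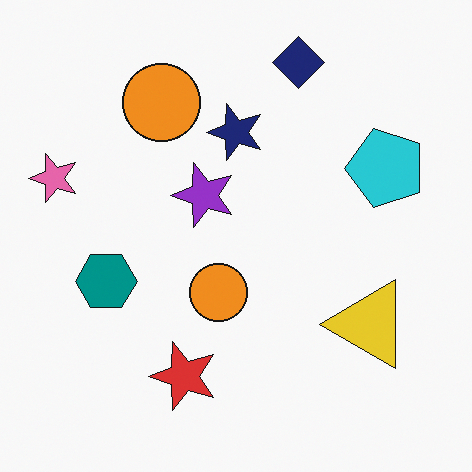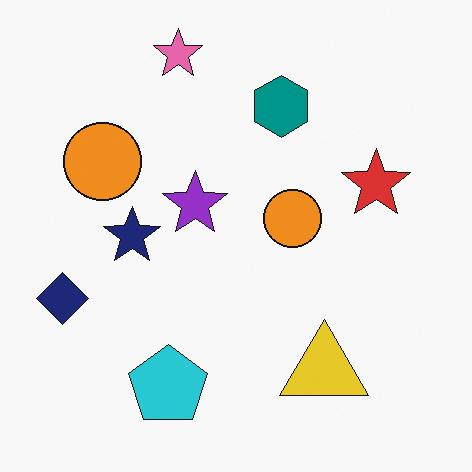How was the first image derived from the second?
This is the original image transposed (reflected across the top-left ↔ bottom-right diagonal).

Shapes have swapped their row and column positions — what was in the top-right is now in the bottom-left — a diagonal reflection.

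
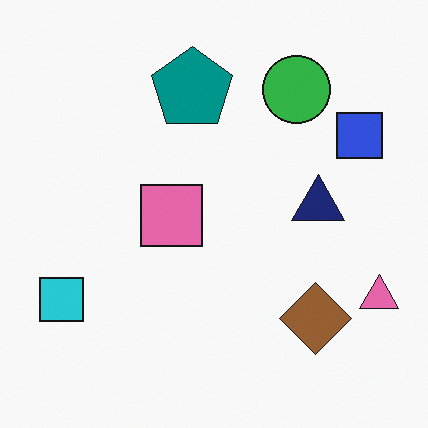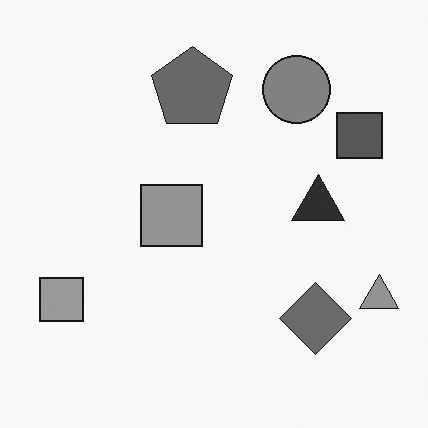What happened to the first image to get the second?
Converted to grayscale.

All color is removed — every shape is now a shade of grey.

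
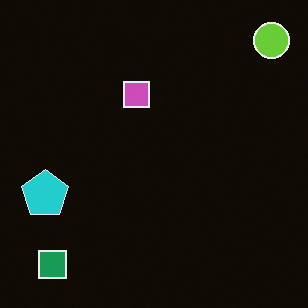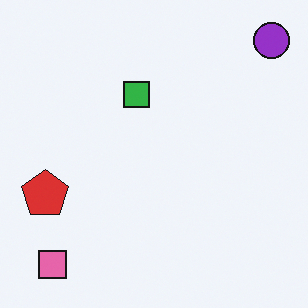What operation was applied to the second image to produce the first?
The first image is the second color-inverted (negative).

The light background has become dark and every shape's color is its complement — a photographic negative.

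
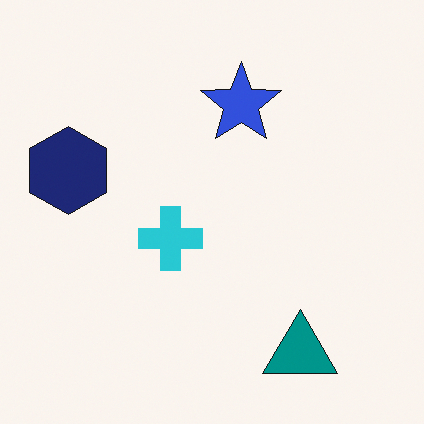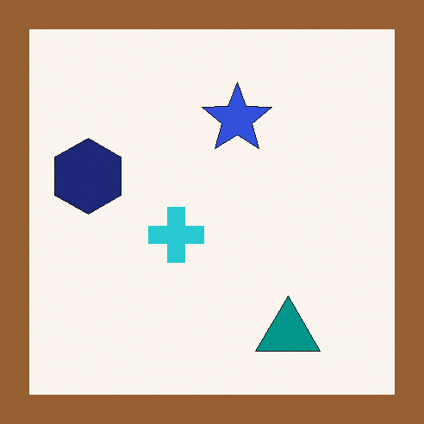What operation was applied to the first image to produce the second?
The second image is the first framed with a brown border.

A solid brown frame runs around the edge of the second image, with the content slightly shrunk inside it.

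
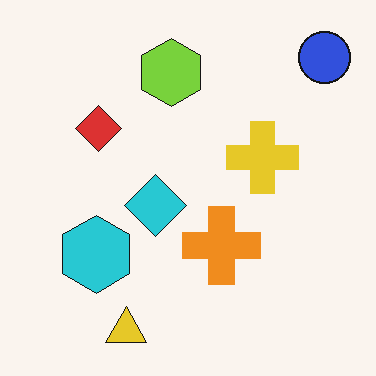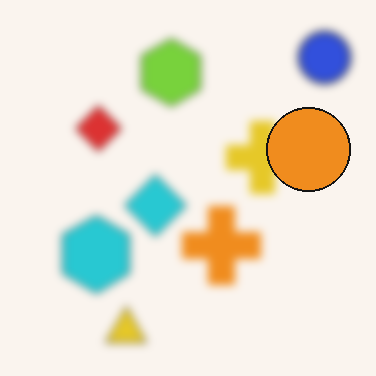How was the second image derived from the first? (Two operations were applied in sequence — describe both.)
The transformation is: noticeably gaussian-blurred, then overlaid with an additional orange circle.

Shape edges and outlines are uniformly softened across the whole image. An orange circle appears in the second image that is absent from the first.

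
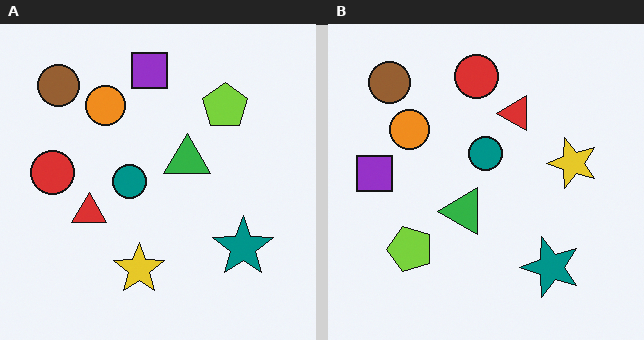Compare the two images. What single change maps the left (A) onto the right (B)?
Transposed (reflected across the top-left ↔ bottom-right diagonal).

Shapes have swapped their row and column positions — what was in the top-right is now in the bottom-left — a diagonal reflection.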